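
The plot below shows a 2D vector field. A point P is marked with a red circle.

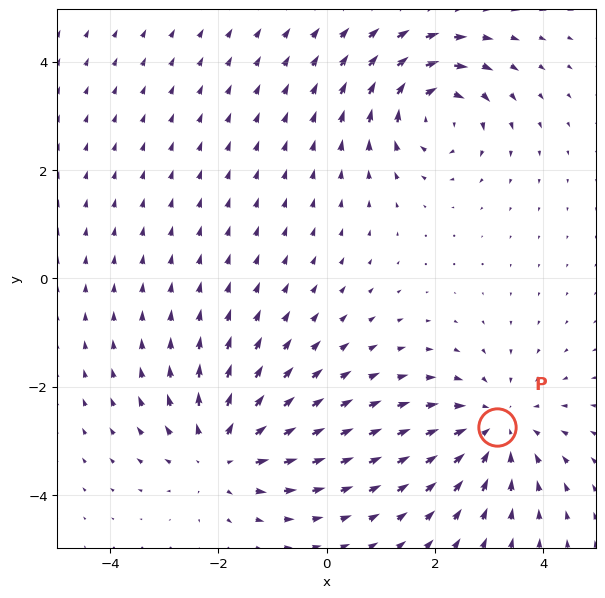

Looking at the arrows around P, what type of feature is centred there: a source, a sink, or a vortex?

At P (3.1, -2.7) the arrows converge inward. Divergence about -3, curl ≈0 — negative divergence with near-zero curl is a sink.

sink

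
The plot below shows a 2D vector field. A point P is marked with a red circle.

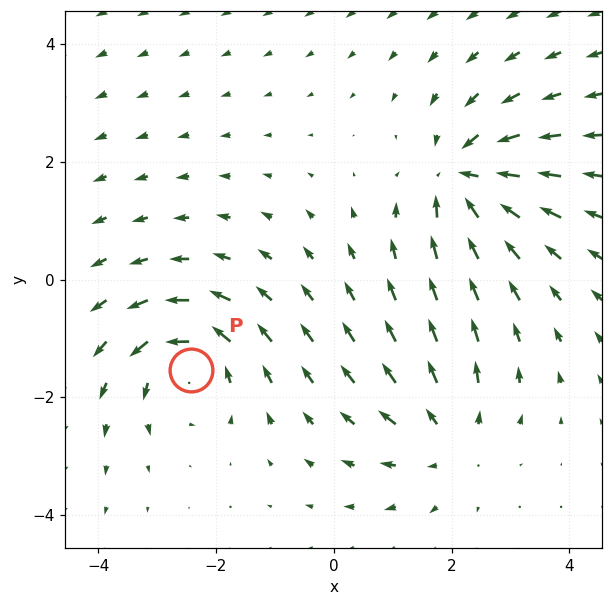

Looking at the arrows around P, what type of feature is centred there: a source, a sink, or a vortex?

vortex

At P (-2.4, -1.5) the arrows circulate counterclockwise. Divergence ≈0, curl about +4 — near-zero divergence with nonzero curl is a vortex.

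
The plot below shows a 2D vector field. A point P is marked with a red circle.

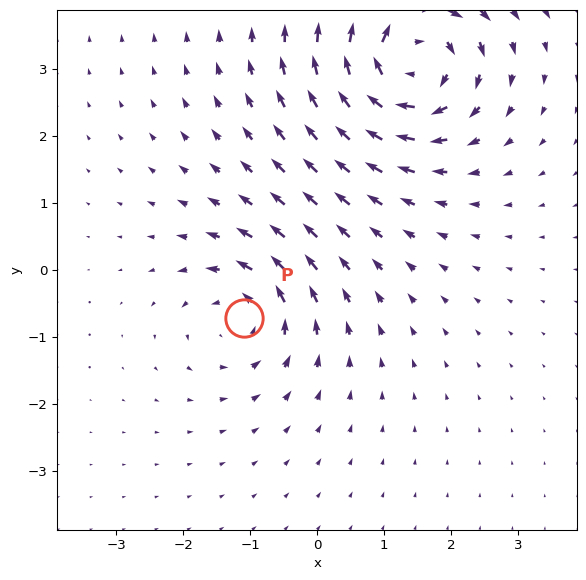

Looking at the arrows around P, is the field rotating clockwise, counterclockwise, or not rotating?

counterclockwise

Near P at (-1.1, -0.7) the arrows circulate counterclockwise. The curl (z-component) there is about +4; positive curl means counterclockwise rotation.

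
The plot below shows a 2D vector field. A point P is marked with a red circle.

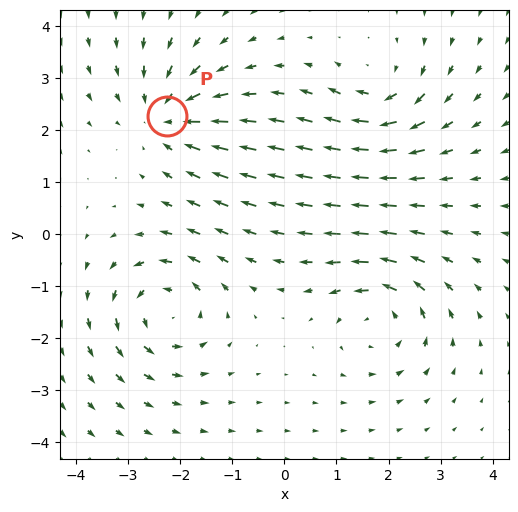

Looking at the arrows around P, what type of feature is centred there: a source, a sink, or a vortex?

sink

At P (-2.2, 2.3) the arrows converge inward. Divergence about -4, curl ≈0 — negative divergence with near-zero curl is a sink.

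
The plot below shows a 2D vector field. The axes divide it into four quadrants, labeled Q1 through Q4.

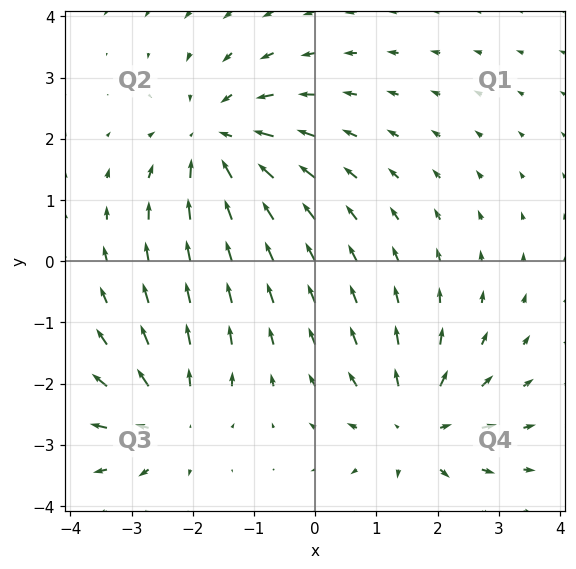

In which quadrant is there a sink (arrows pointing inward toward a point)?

The sink sits at approximately (-1.6, 2.0), which lies in quadrant Q2. The divergence there is about -4, negative as expected for a sink.

Q2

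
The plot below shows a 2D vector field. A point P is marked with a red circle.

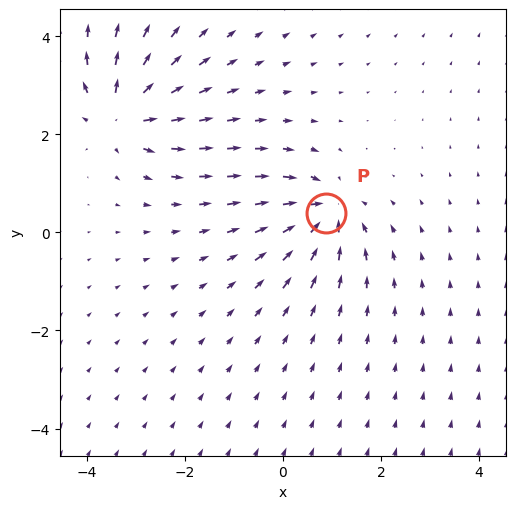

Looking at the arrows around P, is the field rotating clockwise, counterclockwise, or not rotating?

not rotating

Near P at (0.9, 0.4) the arrows show no circulation. The curl there is ≈0.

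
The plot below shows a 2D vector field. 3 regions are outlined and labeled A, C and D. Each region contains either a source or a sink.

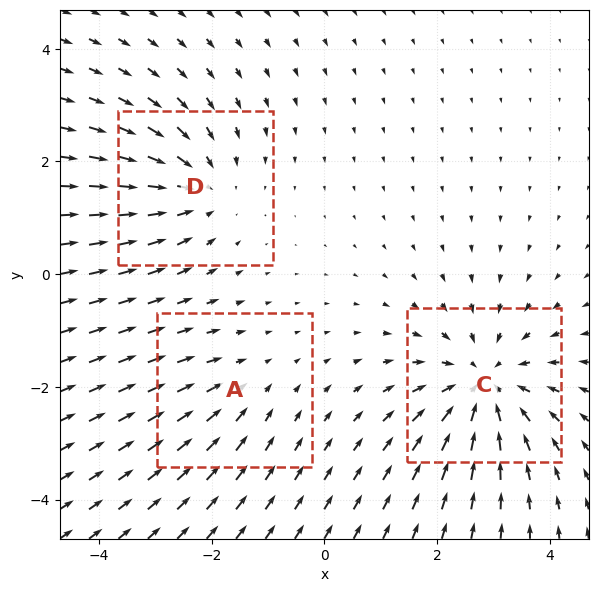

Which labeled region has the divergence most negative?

Divergence at each region's feature centre — A: about -2, C: about -4, D: about -3. Region C is most negative.

C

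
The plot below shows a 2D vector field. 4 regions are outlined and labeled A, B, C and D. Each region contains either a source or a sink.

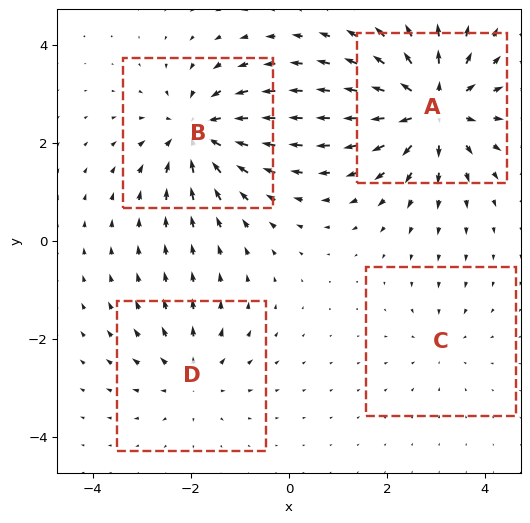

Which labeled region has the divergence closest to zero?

Divergence at each region's feature centre — A: about +7, B: about -6, C: about -2, D: about +3. Region C is closest to zero.

C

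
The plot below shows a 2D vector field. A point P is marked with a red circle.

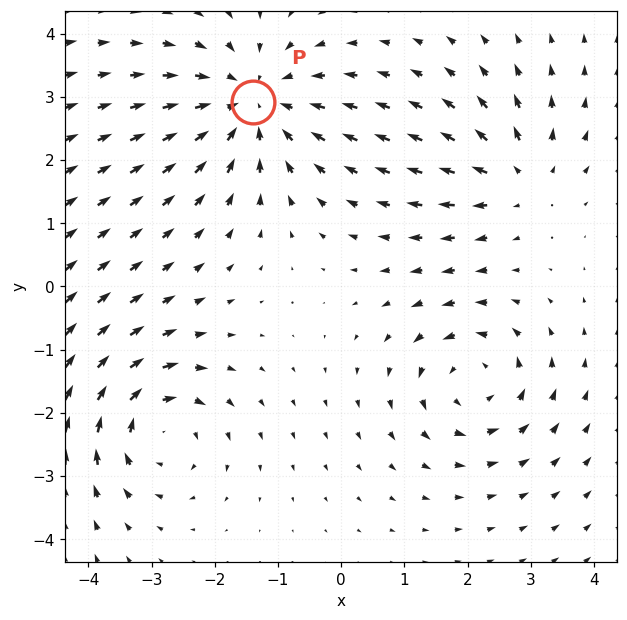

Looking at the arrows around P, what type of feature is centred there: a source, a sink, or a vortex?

sink

At P (-1.4, 2.9) the arrows converge inward. Divergence about -4, curl ≈0 — negative divergence with near-zero curl is a sink.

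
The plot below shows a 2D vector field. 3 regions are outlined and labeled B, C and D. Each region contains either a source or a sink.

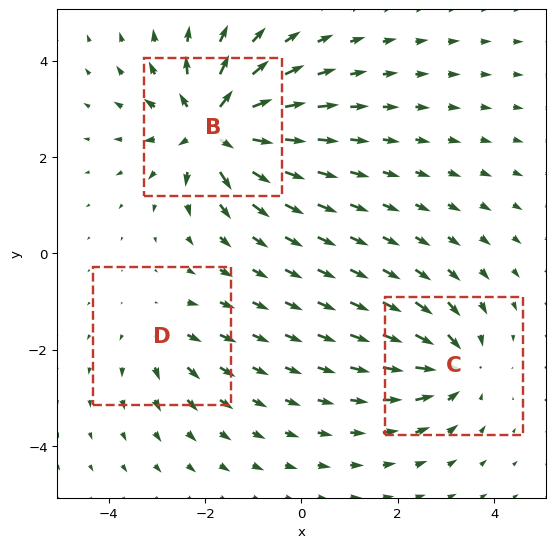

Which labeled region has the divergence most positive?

B

Divergence at each region's feature centre — B: about +6, C: about -4, D: about +2. Region B is most positive.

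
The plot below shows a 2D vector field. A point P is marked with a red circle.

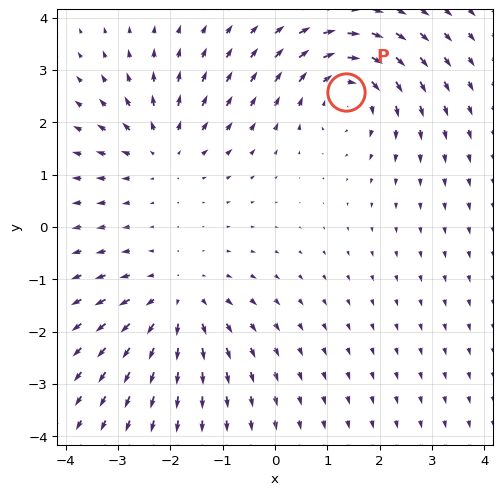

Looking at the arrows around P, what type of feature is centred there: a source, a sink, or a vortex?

vortex

At P (1.4, 2.6) the arrows circulate clockwise. Divergence ≈0, curl about -4 — near-zero divergence with nonzero curl is a vortex.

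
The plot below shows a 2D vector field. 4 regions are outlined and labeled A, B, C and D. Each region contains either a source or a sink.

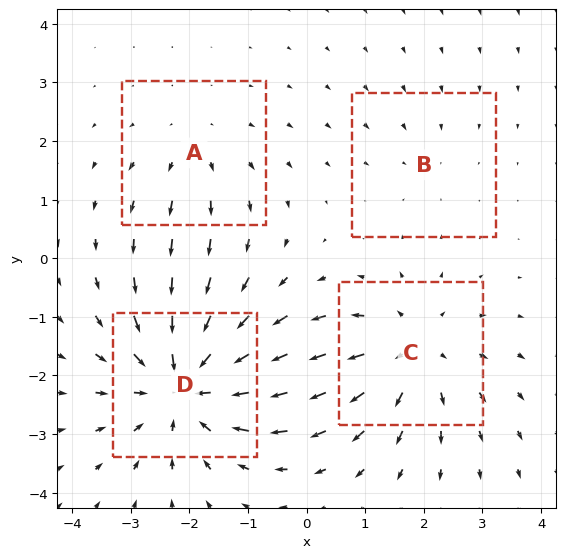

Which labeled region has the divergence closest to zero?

B

Divergence at each region's feature centre — A: about +3, B: about -2, C: about +4, D: about -6. Region B is closest to zero.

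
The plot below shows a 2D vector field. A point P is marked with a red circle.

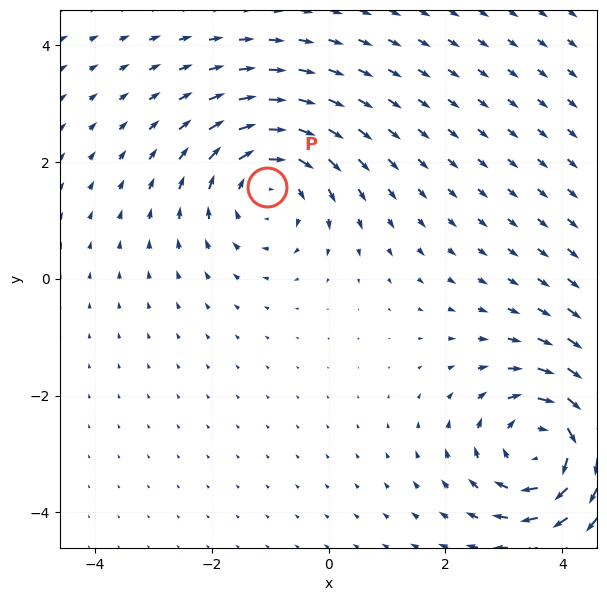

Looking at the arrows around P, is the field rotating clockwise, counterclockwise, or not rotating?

Near P at (-1.1, 1.6) the arrows circulate clockwise. The curl (z-component) there is about -4; negative curl means clockwise rotation.

clockwise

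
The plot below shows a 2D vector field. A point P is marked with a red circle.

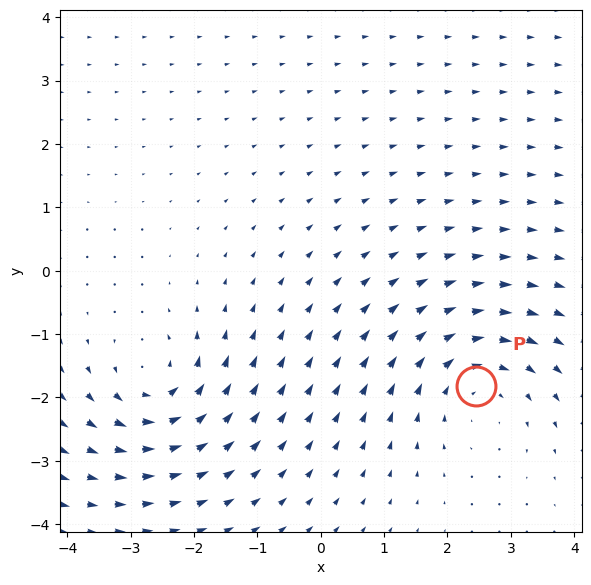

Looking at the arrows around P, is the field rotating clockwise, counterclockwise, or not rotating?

Near P at (2.4, -1.8) the arrows circulate clockwise. The curl (z-component) there is about -3; negative curl means clockwise rotation.

clockwise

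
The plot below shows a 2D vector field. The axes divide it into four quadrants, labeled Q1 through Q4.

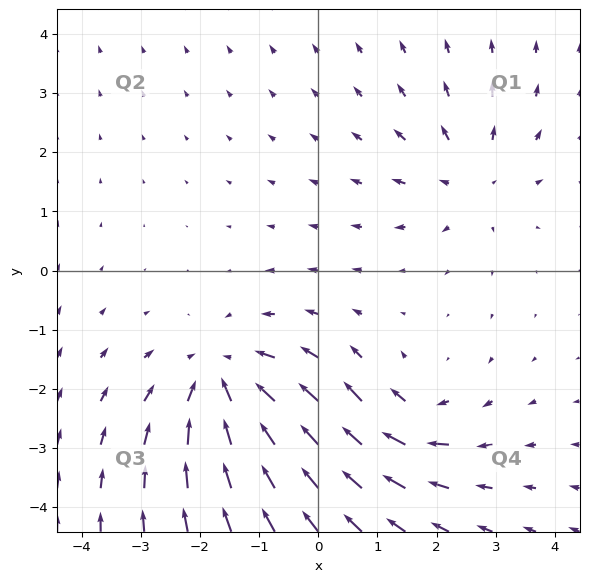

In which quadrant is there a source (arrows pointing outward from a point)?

Q1

The source sits at approximately (2.6, 1.5), which lies in quadrant Q1. The divergence there is about +3, positive as expected for a source.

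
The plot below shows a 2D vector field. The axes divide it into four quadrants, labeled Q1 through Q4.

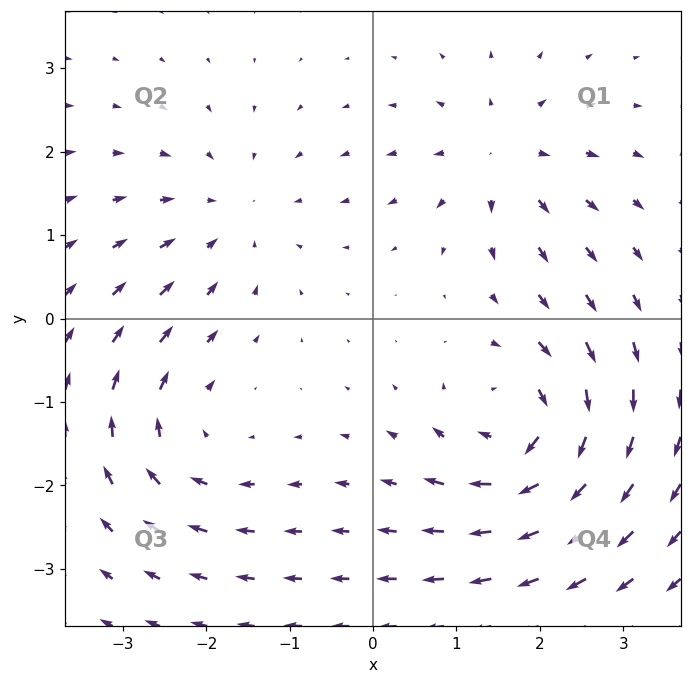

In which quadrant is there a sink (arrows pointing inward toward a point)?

Q2

The sink sits at approximately (-1.7, 1.2), which lies in quadrant Q2. The divergence there is about -3, negative as expected for a sink.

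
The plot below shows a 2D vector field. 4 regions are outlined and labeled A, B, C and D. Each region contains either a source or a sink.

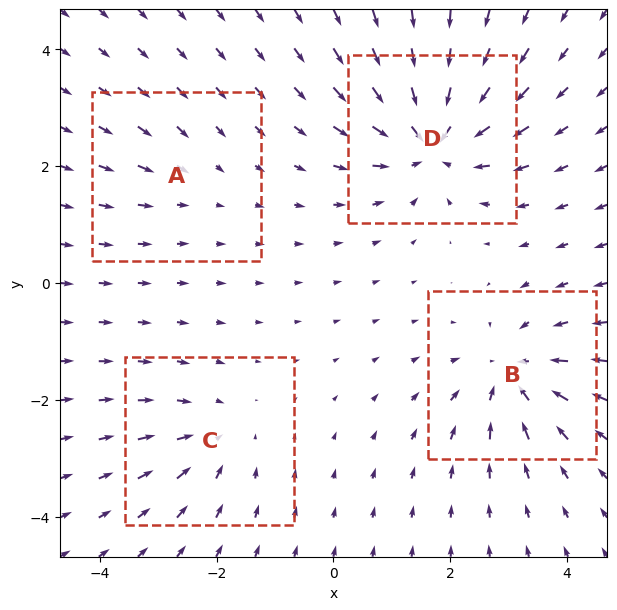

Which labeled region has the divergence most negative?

Divergence at each region's feature centre — A: about -2, B: about -6, C: about -4, D: about -8. Region D is most negative.

D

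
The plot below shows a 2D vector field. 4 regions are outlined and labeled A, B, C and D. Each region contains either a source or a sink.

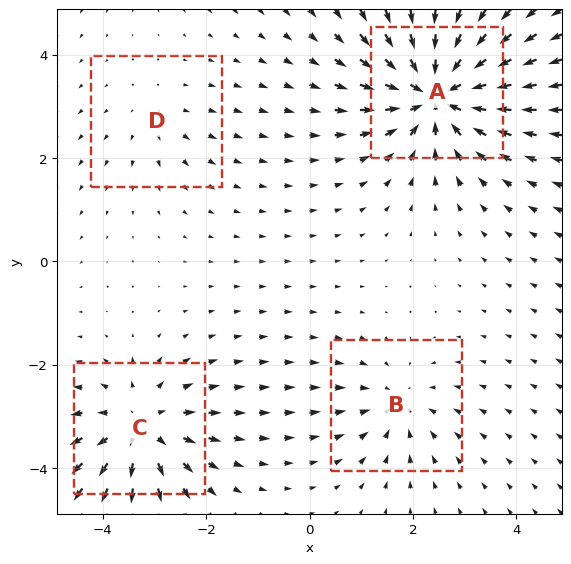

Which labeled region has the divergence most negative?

Divergence at each region's feature centre — A: about -7, B: about -3, C: about +5, D: about +2. Region A is most negative.

A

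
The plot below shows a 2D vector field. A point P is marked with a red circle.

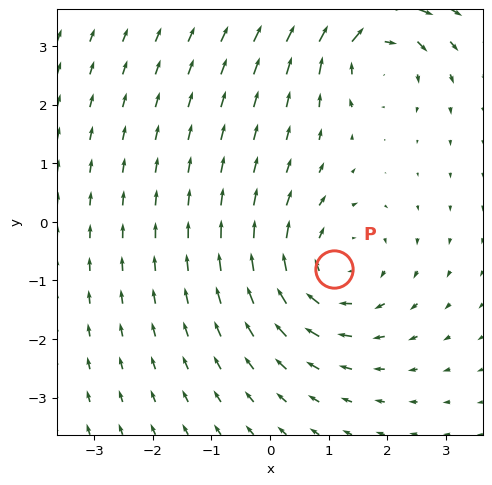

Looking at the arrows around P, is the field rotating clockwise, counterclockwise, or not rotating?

clockwise

Near P at (1.1, -0.8) the arrows circulate clockwise. The curl (z-component) there is about -4; negative curl means clockwise rotation.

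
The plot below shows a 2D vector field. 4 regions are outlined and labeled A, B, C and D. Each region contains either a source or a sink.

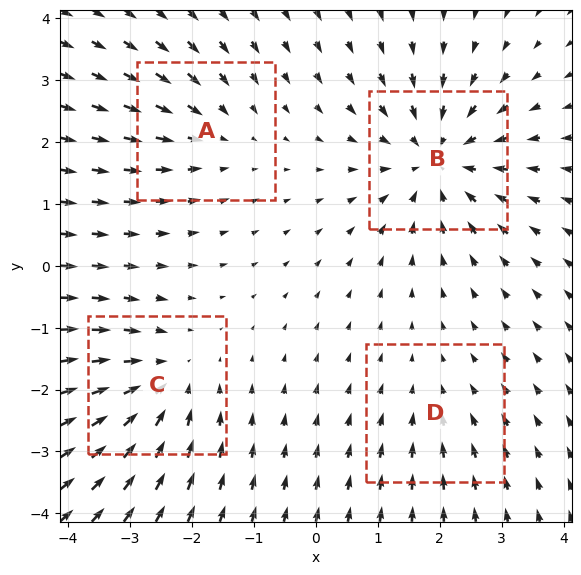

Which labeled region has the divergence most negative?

Divergence at each region's feature centre — A: about -3, B: about -6, C: about -5, D: about -2. Region B is most negative.

B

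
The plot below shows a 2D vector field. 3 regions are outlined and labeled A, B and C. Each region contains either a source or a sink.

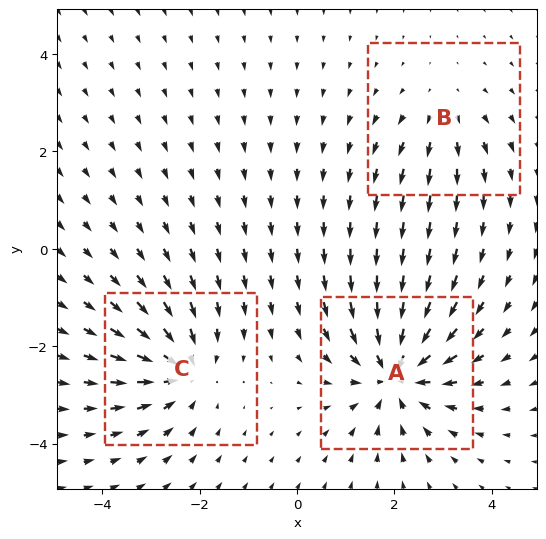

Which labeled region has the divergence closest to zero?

B

Divergence at each region's feature centre — A: about -5, B: about +2, C: about -4. Region B is closest to zero.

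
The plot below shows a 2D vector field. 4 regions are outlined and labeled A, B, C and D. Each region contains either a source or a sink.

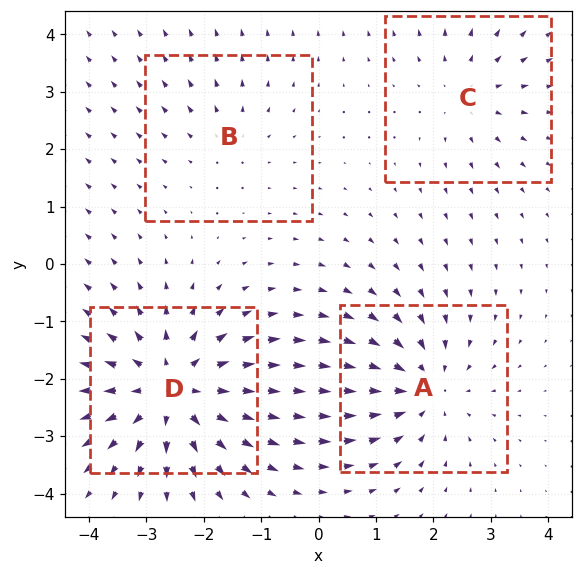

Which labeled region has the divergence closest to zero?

B

Divergence at each region's feature centre — A: about -5, B: about +2, C: about +3, D: about +6. Region B is closest to zero.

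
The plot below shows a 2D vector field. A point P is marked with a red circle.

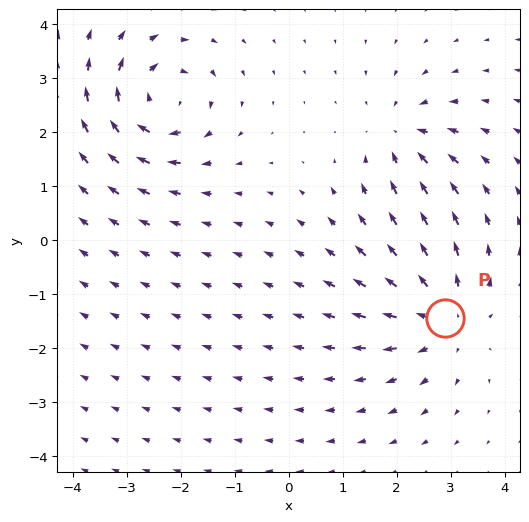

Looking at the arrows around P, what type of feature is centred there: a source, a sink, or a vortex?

At P (2.9, -1.4) the arrows spread outward. Divergence about +4, curl ≈0 — positive divergence with near-zero curl is a source.

source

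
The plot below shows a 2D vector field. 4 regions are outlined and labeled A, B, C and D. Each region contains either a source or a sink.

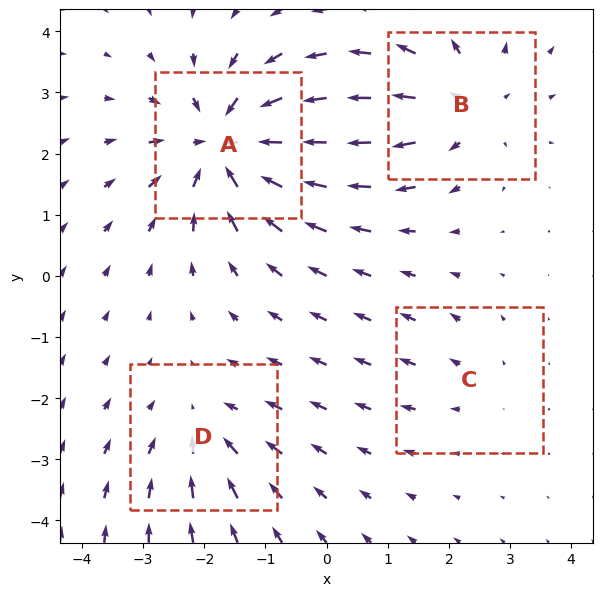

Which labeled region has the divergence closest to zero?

C

Divergence at each region's feature centre — A: about -7, B: about +5, C: about +2, D: about -3. Region C is closest to zero.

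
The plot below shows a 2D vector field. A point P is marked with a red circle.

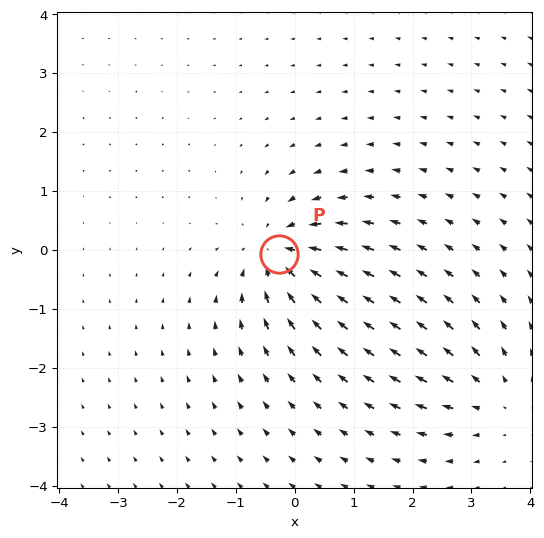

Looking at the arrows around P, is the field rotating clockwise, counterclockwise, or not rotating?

Near P at (-0.3, -0.1) the arrows show no circulation. The curl there is ≈0.

not rotating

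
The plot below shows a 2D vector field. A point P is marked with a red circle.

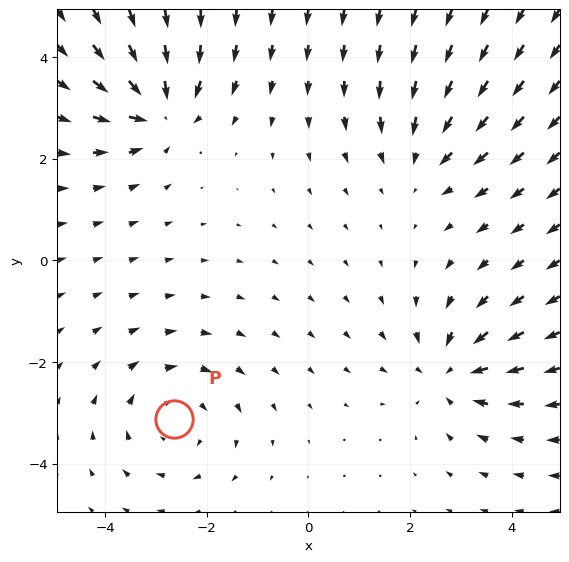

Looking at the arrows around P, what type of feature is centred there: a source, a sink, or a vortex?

At P (-2.7, -3.1) the arrows circulate clockwise. Divergence ≈0, curl about -4 — near-zero divergence with nonzero curl is a vortex.

vortex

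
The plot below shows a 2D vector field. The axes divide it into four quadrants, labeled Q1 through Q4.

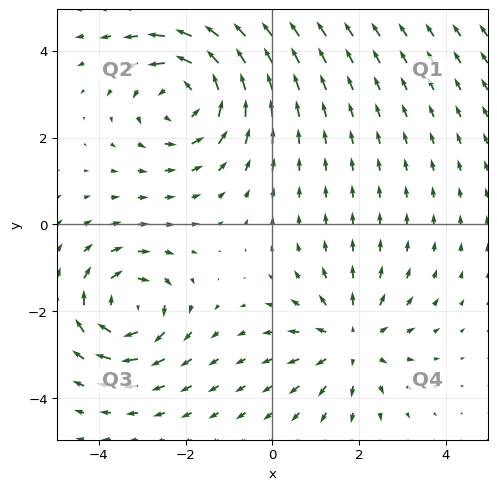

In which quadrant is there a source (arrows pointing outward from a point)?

Q4

The source sits at approximately (1.8, -2.7), which lies in quadrant Q4. The divergence there is about +3, positive as expected for a source.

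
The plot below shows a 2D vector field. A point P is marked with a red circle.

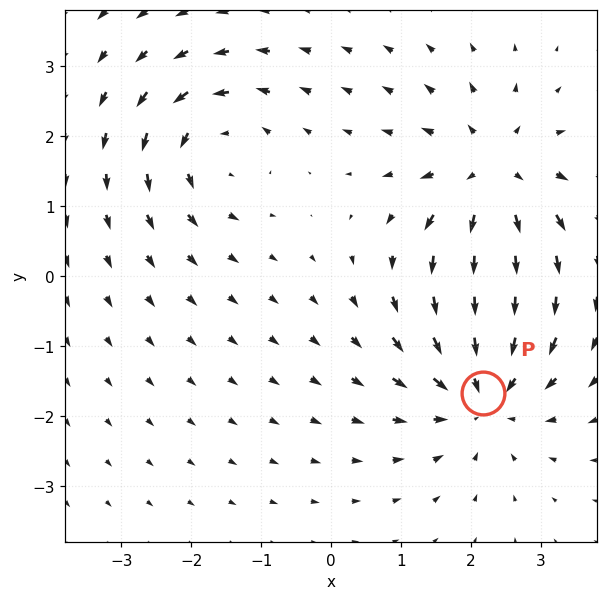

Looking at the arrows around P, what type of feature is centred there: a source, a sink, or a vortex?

At P (2.2, -1.7) the arrows converge inward. Divergence about -4, curl ≈0 — negative divergence with near-zero curl is a sink.

sink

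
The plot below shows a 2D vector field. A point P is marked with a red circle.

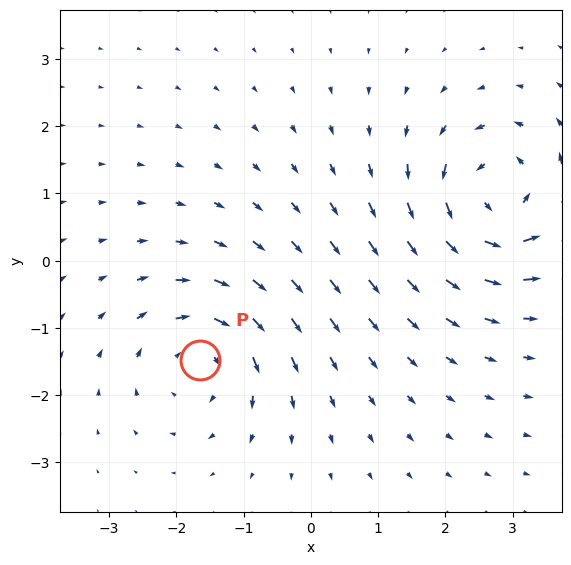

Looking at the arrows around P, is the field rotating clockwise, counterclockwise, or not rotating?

clockwise

Near P at (-1.6, -1.5) the arrows circulate clockwise. The curl (z-component) there is about -5; negative curl means clockwise rotation.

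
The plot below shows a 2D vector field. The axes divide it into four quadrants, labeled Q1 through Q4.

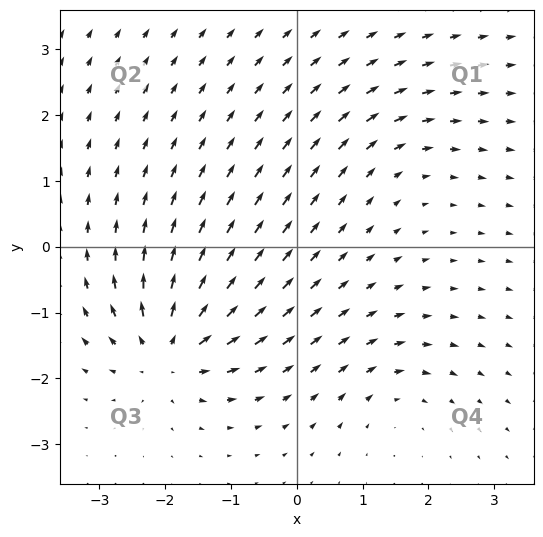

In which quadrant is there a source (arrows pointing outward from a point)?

Q3

The source sits at approximately (-1.9, -1.6), which lies in quadrant Q3. The divergence there is about +7, positive as expected for a source.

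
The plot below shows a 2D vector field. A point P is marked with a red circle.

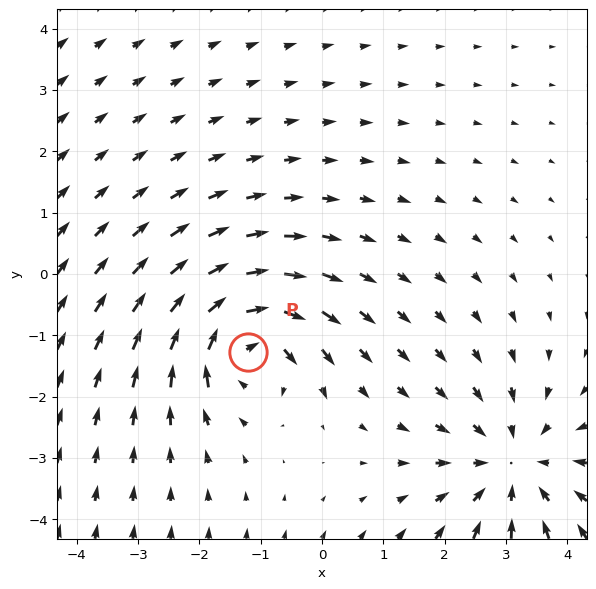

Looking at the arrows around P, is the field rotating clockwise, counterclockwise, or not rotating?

clockwise

Near P at (-1.2, -1.3) the arrows circulate clockwise. The curl (z-component) there is about -6; negative curl means clockwise rotation.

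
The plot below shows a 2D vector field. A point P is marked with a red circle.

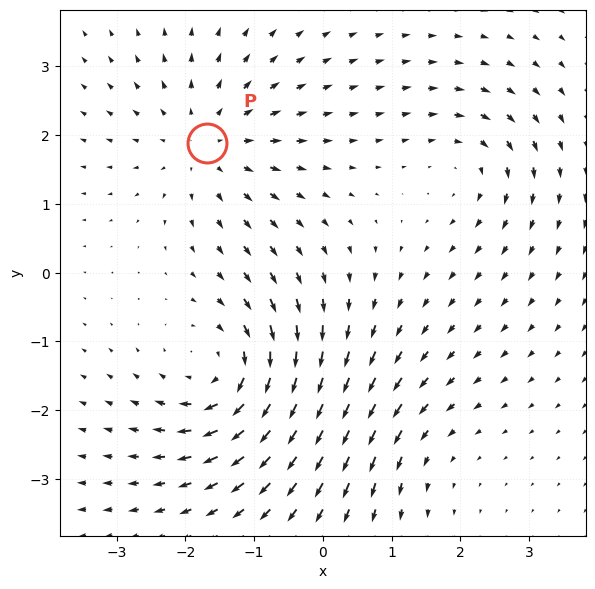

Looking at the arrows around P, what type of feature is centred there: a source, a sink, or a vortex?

source

At P (-1.7, 1.9) the arrows spread outward. Divergence about +4, curl ≈0 — positive divergence with near-zero curl is a source.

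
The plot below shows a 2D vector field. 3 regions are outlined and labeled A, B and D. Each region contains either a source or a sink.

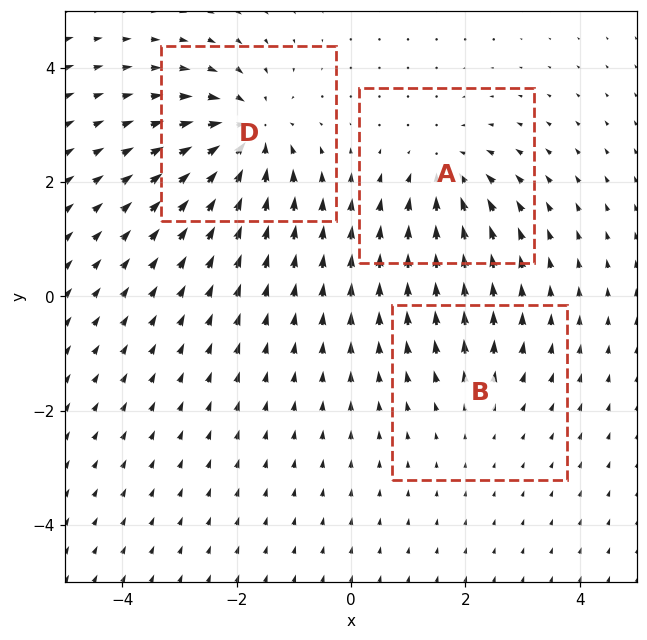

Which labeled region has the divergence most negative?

D

Divergence at each region's feature centre — A: about -4, B: about +2, D: about -5. Region D is most negative.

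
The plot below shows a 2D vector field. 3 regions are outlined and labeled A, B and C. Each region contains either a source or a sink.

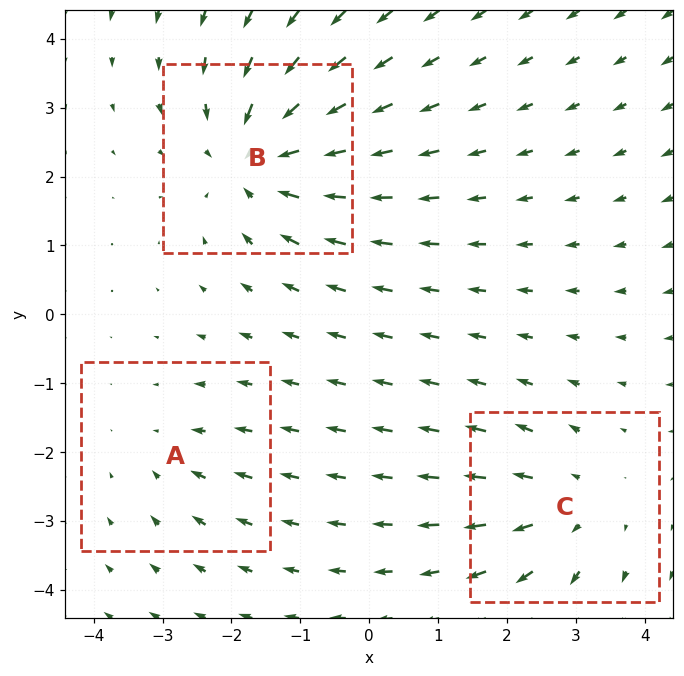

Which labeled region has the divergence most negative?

Divergence at each region's feature centre — A: about -2, B: about -5, C: about +3. Region B is most negative.

B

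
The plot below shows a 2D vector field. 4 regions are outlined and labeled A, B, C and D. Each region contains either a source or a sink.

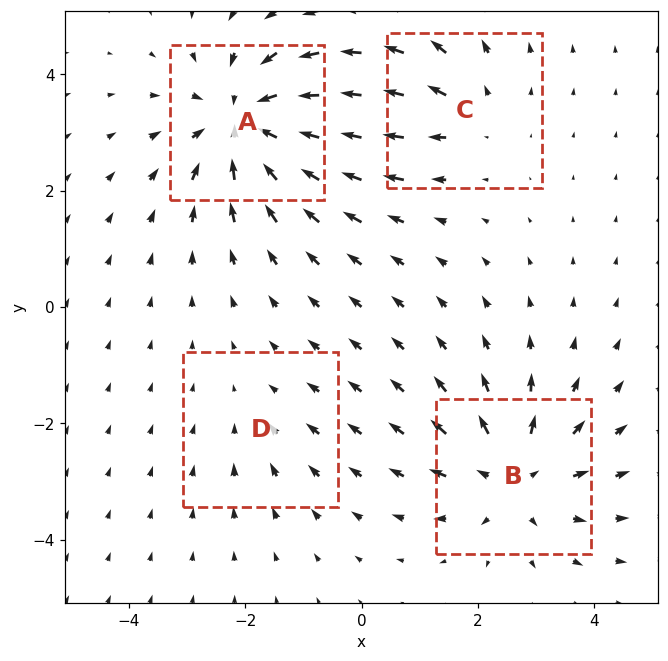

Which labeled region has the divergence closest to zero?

Divergence at each region's feature centre — A: about -6, B: about +5, C: about +3, D: about -2. Region D is closest to zero.

D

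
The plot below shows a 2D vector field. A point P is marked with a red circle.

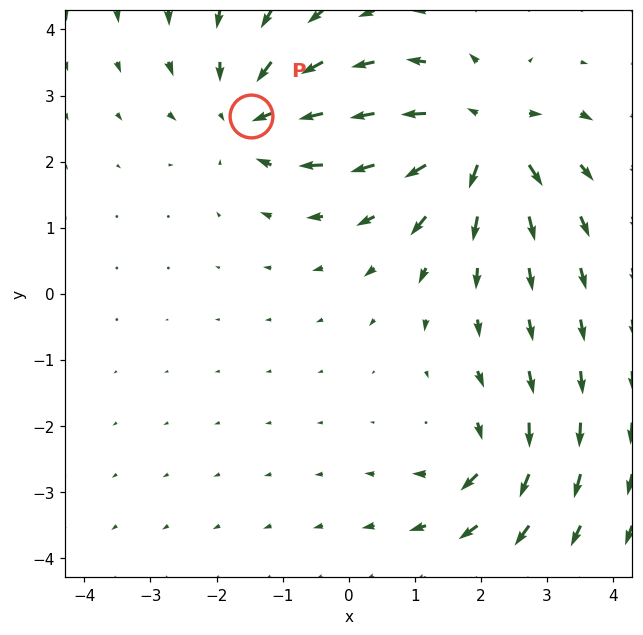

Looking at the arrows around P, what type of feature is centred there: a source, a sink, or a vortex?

At P (-1.5, 2.7) the arrows converge inward. Divergence about -4, curl ≈0 — negative divergence with near-zero curl is a sink.

sink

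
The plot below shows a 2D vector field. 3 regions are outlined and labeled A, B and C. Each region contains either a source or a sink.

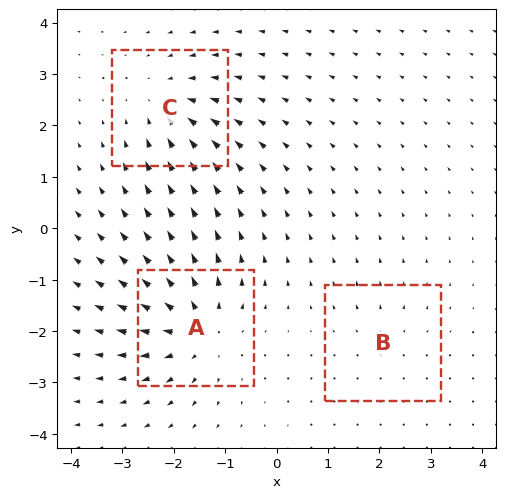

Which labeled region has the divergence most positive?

Divergence at each region's feature centre — A: about +6, B: about +2, C: about -4. Region A is most positive.

A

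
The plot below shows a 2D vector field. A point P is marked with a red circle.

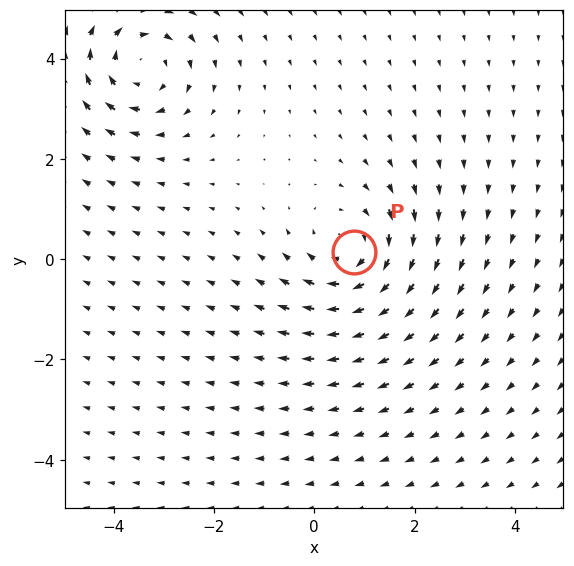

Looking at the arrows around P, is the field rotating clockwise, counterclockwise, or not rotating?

Near P at (0.8, 0.1) the arrows circulate clockwise. The curl (z-component) there is about -4; negative curl means clockwise rotation.

clockwise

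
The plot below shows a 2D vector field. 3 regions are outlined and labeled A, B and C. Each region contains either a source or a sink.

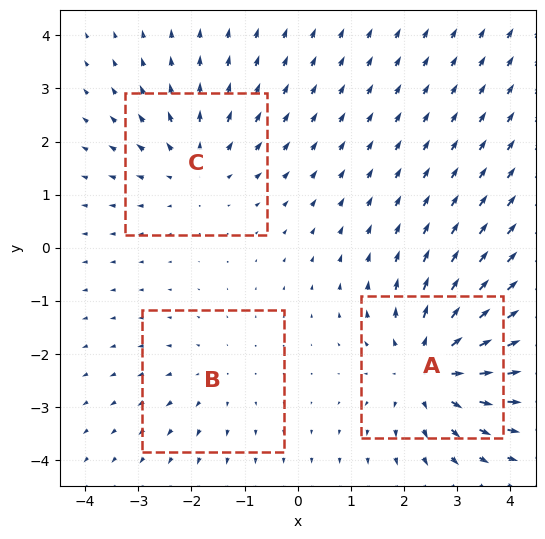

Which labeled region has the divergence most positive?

A

Divergence at each region's feature centre — A: about +5, B: about +2, C: about +3. Region A is most positive.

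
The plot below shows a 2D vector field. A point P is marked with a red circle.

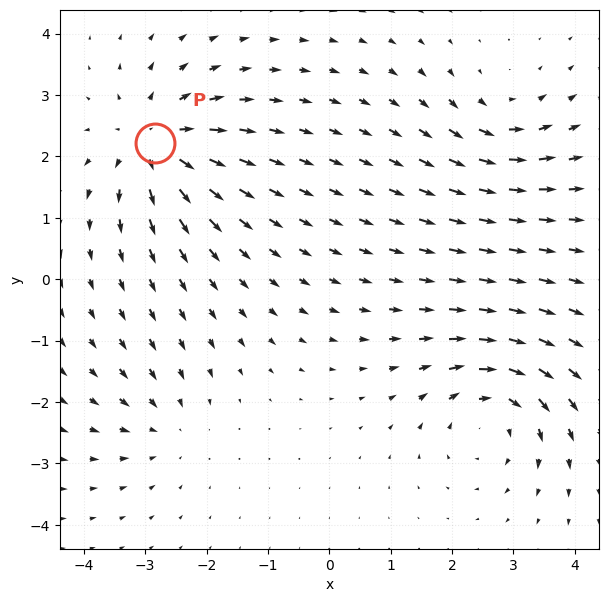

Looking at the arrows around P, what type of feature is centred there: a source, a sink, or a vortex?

At P (-2.8, 2.2) the arrows spread outward. Divergence about +6, curl ≈0 — positive divergence with near-zero curl is a source.

source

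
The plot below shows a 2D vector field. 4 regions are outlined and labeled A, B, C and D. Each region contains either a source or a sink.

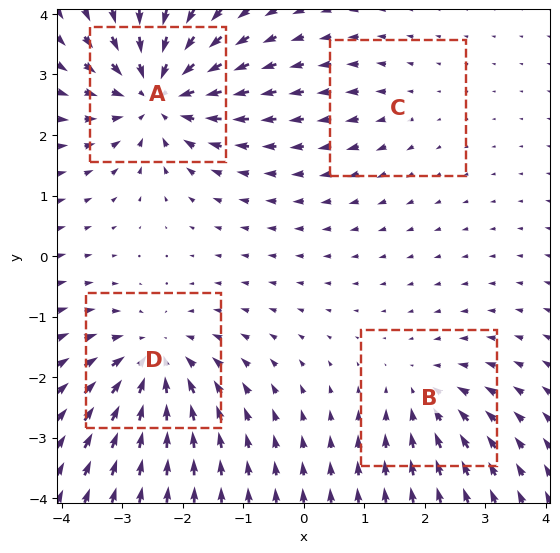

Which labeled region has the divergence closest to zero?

Divergence at each region's feature centre — A: about -7, B: about -3, C: about +2, D: about -5. Region C is closest to zero.

C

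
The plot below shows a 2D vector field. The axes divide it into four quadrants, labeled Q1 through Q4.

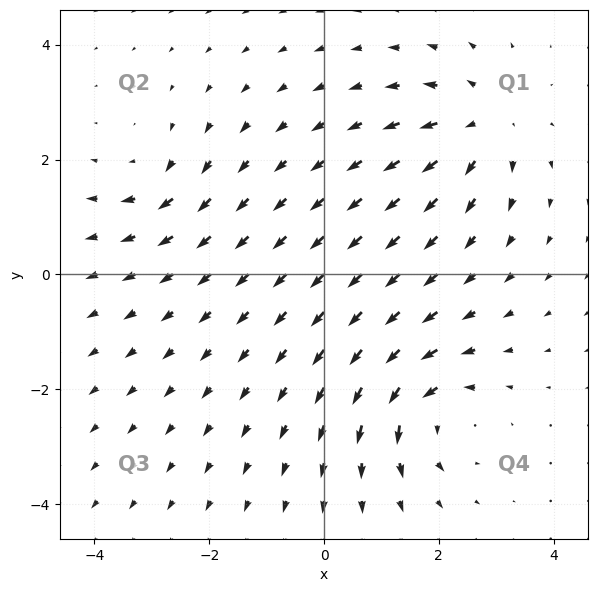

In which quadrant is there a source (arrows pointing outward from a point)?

Q1

The source sits at approximately (2.8, 2.6), which lies in quadrant Q1. The divergence there is about +5, positive as expected for a source.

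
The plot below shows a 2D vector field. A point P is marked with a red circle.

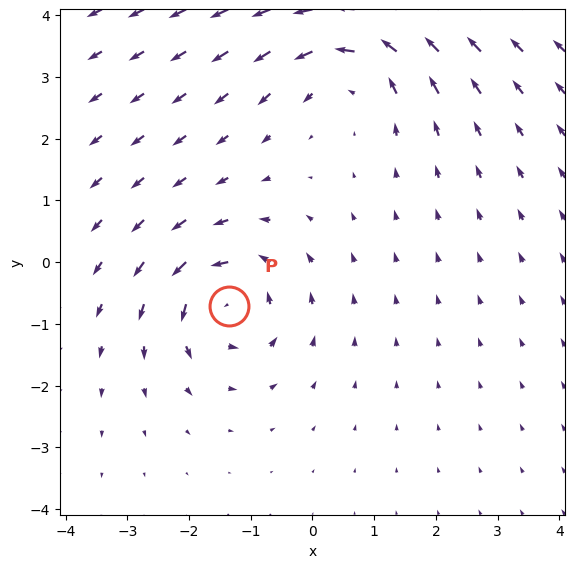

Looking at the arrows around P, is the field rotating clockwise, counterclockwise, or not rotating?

counterclockwise

Near P at (-1.4, -0.7) the arrows circulate counterclockwise. The curl (z-component) there is about +4; positive curl means counterclockwise rotation.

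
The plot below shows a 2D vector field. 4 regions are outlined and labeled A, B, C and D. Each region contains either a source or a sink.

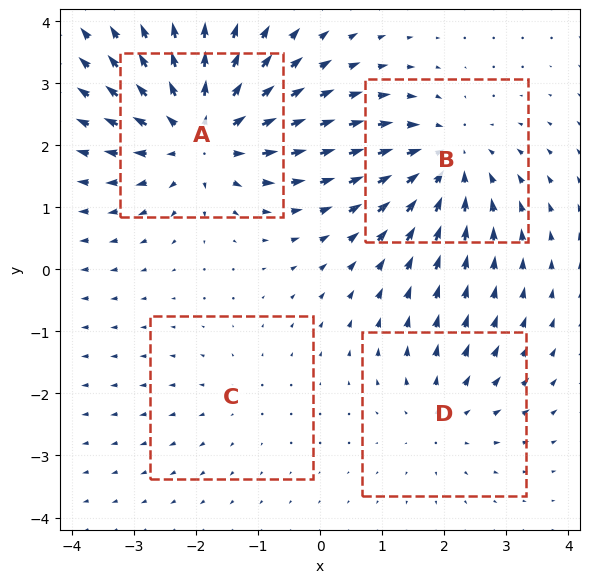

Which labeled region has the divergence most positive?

A

Divergence at each region's feature centre — A: about +6, B: about -5, C: about +2, D: about +3. Region A is most positive.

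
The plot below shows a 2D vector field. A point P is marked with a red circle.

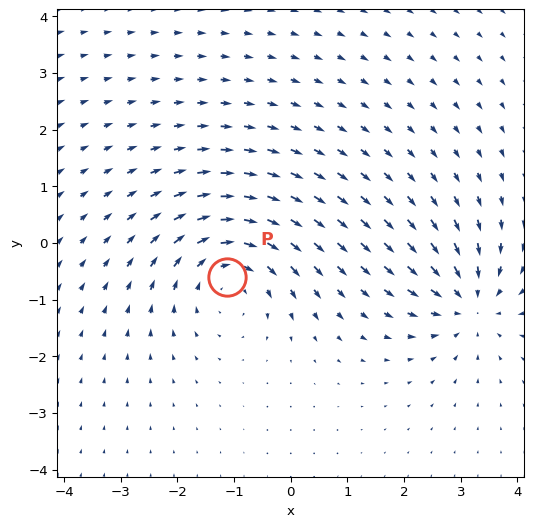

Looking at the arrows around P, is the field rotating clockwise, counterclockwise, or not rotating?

clockwise

Near P at (-1.1, -0.6) the arrows circulate clockwise. The curl (z-component) there is about -3; negative curl means clockwise rotation.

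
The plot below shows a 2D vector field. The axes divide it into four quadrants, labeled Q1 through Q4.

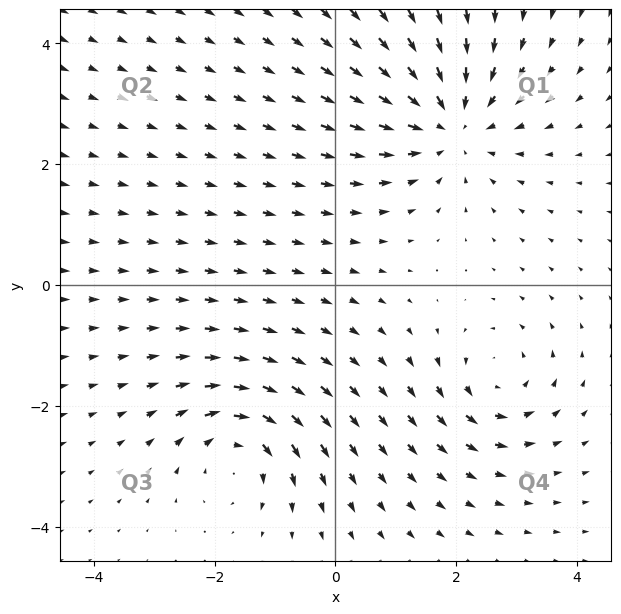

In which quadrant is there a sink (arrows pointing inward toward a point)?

The sink sits at approximately (1.9, 2.7), which lies in quadrant Q1. The divergence there is about -4, negative as expected for a sink.

Q1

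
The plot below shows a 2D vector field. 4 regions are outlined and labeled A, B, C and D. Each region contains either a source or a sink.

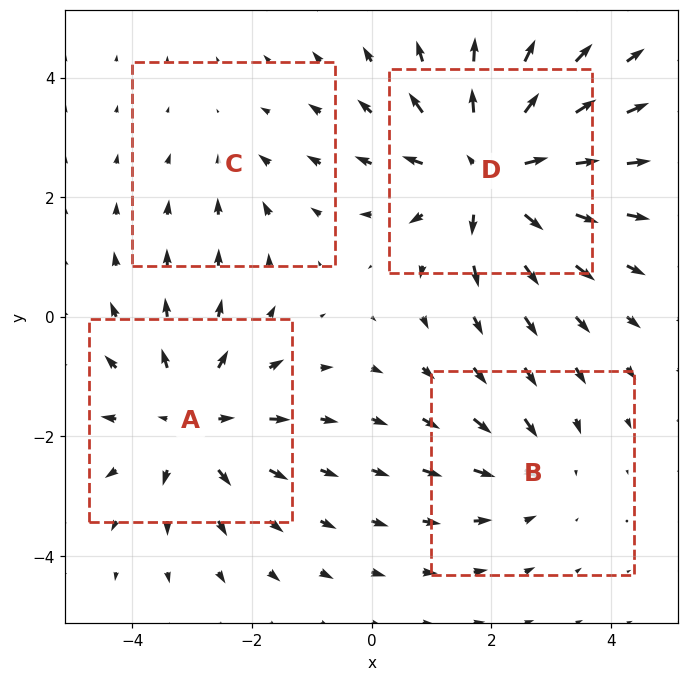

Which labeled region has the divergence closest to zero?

Divergence at each region's feature centre — A: about +5, B: about -3, C: about -2, D: about +6. Region C is closest to zero.

C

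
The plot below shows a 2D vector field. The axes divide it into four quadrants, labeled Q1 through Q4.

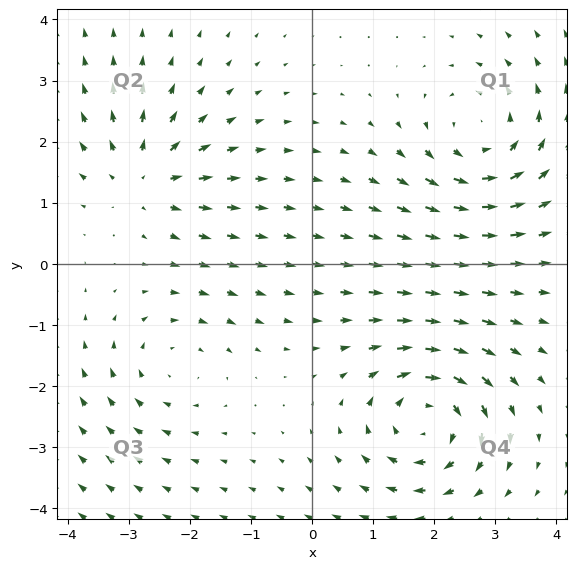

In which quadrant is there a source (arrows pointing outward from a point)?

The source sits at approximately (-2.7, 1.4), which lies in quadrant Q2. The divergence there is about +4, positive as expected for a source.

Q2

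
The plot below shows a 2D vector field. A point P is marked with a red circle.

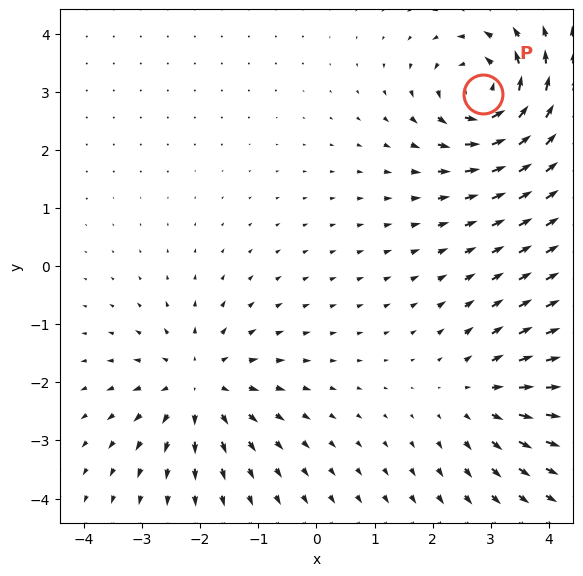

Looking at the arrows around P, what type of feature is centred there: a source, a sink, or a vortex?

At P (2.9, 3.0) the arrows circulate counterclockwise. Divergence ≈0, curl about +7 — near-zero divergence with nonzero curl is a vortex.

vortex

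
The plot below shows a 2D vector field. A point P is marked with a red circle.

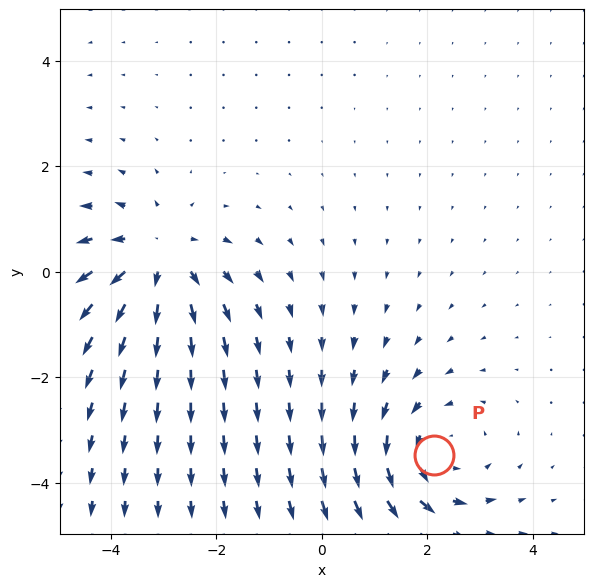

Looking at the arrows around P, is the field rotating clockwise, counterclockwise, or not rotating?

counterclockwise

Near P at (2.1, -3.5) the arrows circulate counterclockwise. The curl (z-component) there is about +3; positive curl means counterclockwise rotation.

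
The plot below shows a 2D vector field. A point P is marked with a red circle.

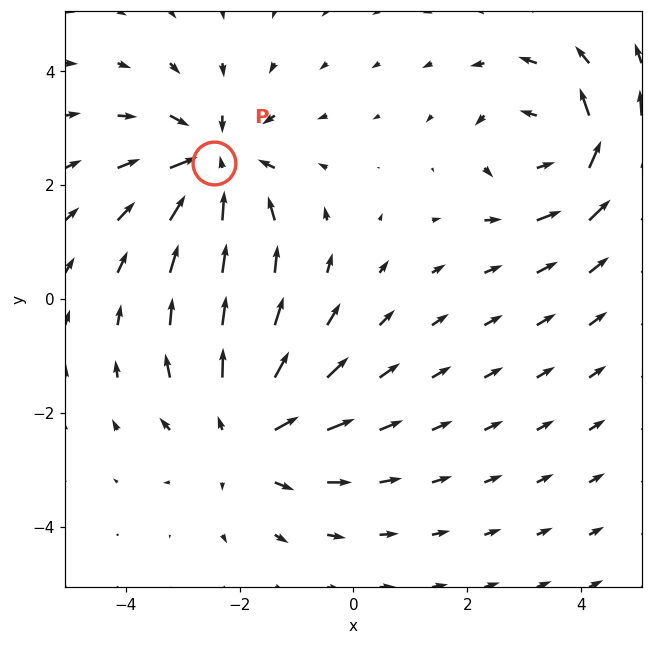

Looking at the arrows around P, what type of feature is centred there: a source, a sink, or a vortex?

At P (-2.5, 2.4) the arrows converge inward. Divergence about -4, curl ≈0 — negative divergence with near-zero curl is a sink.

sink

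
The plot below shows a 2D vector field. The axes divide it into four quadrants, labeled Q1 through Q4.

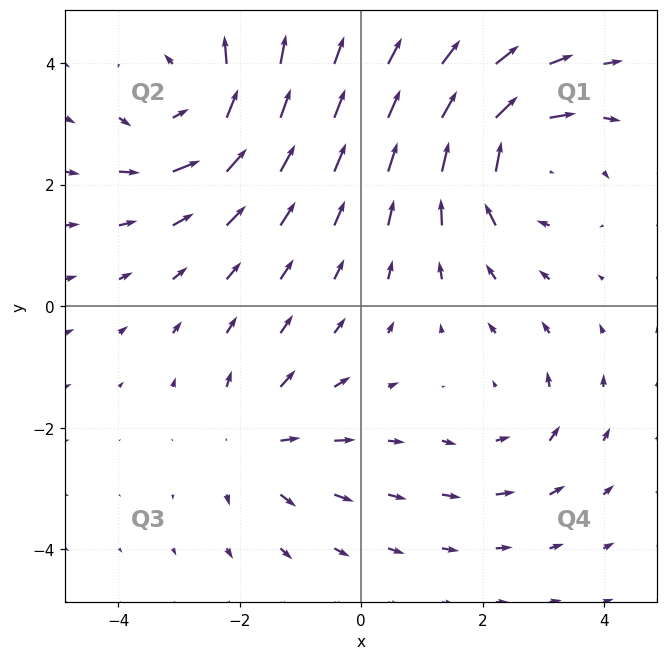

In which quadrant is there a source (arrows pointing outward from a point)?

Q3

The source sits at approximately (-1.7, -2.3), which lies in quadrant Q3. The divergence there is about +4, positive as expected for a source.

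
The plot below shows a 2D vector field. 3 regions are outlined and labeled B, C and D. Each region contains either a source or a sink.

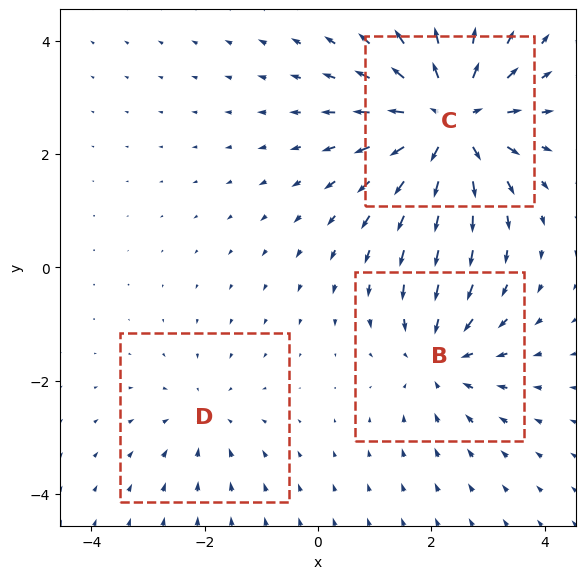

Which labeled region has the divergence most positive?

Divergence at each region's feature centre — B: about -3, C: about +5, D: about -2. Region C is most positive.

C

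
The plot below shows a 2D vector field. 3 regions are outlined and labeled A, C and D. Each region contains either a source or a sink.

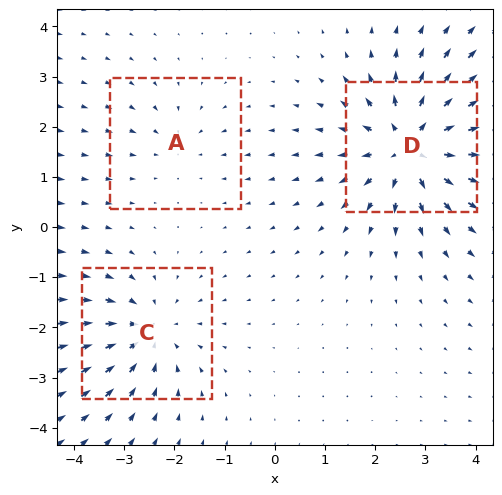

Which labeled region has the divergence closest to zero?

Divergence at each region's feature centre — A: about -2, C: about -4, D: about +5. Region A is closest to zero.

A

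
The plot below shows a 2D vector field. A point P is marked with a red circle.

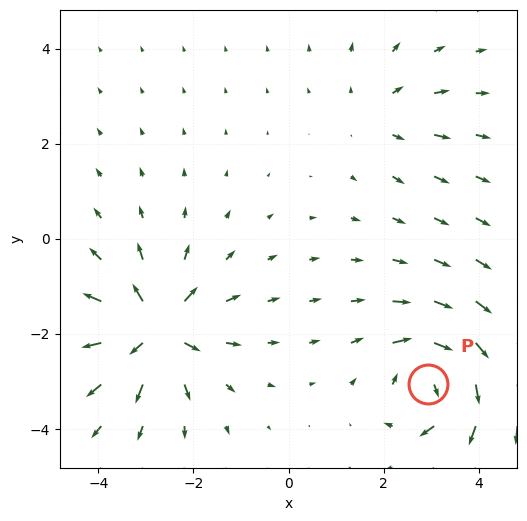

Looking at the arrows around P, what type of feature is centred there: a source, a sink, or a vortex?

vortex

At P (2.9, -3.1) the arrows circulate clockwise. Divergence ≈0, curl about -6 — near-zero divergence with nonzero curl is a vortex.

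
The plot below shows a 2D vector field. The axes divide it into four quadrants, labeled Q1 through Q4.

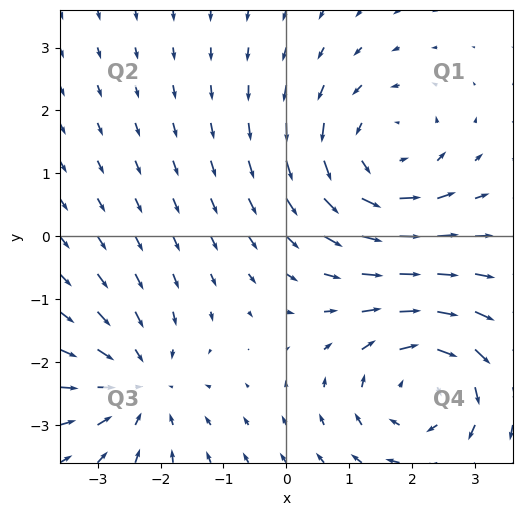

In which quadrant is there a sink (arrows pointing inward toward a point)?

The sink sits at approximately (-2.3, -2.4), which lies in quadrant Q3. The divergence there is about -3, negative as expected for a sink.

Q3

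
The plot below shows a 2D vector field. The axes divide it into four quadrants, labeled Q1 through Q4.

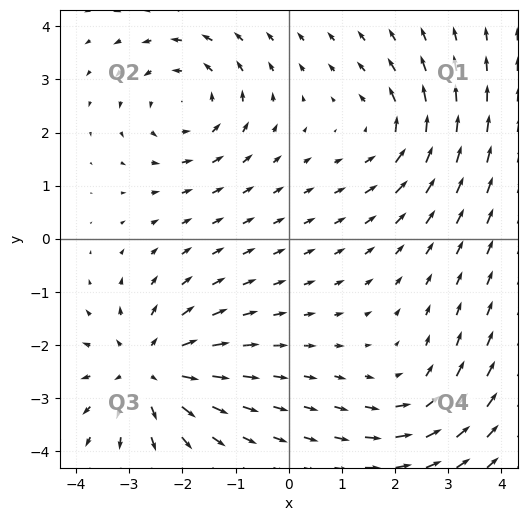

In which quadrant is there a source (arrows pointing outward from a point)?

The source sits at approximately (-2.6, -2.5), which lies in quadrant Q3. The divergence there is about +4, positive as expected for a source.

Q3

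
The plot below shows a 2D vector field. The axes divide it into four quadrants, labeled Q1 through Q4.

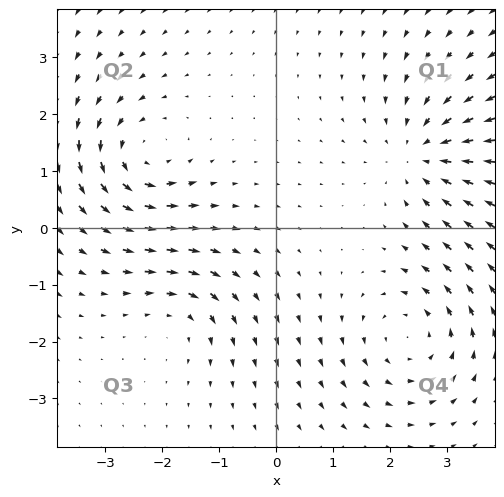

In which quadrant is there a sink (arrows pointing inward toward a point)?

Q1

The sink sits at approximately (2.6, 1.3), which lies in quadrant Q1. The divergence there is about -4, negative as expected for a sink.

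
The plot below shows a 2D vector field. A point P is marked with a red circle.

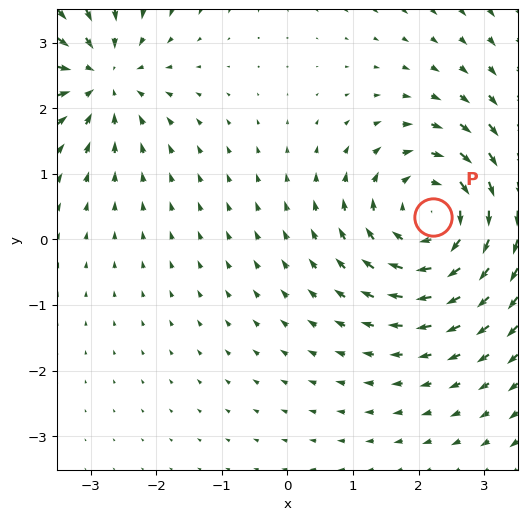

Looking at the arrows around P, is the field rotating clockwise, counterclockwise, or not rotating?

Near P at (2.2, 0.3) the arrows circulate clockwise. The curl (z-component) there is about -4; negative curl means clockwise rotation.

clockwise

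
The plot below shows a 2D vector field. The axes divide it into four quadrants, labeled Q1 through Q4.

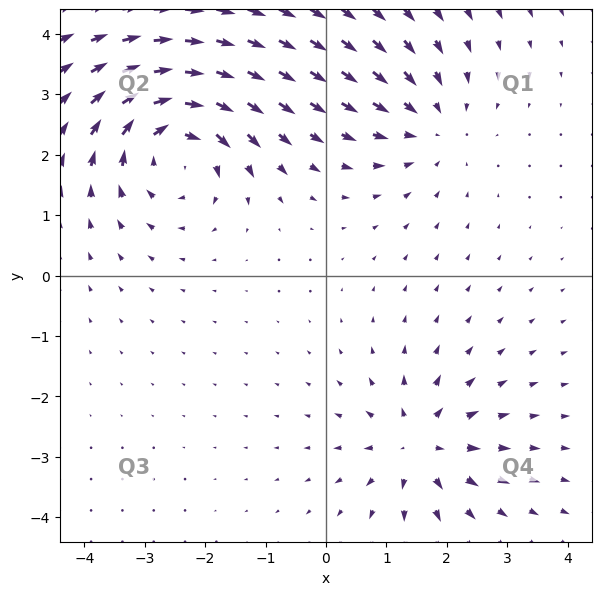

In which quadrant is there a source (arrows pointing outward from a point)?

The source sits at approximately (1.5, -2.8), which lies in quadrant Q4. The divergence there is about +4, positive as expected for a source.

Q4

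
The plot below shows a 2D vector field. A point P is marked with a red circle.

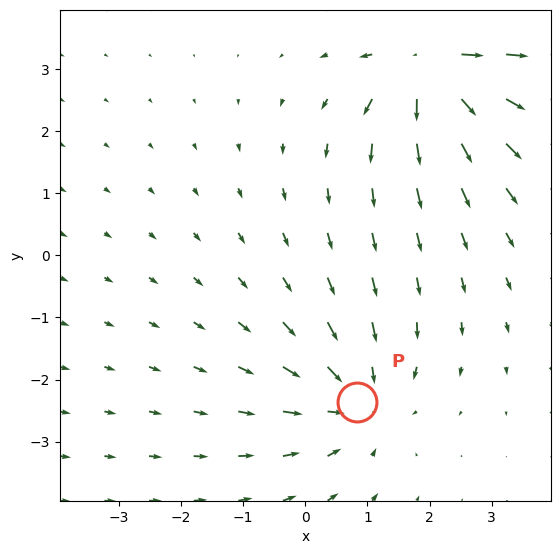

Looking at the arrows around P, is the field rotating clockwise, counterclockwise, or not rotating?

Near P at (0.8, -2.4) the arrows show no circulation. The curl there is ≈0.

not rotating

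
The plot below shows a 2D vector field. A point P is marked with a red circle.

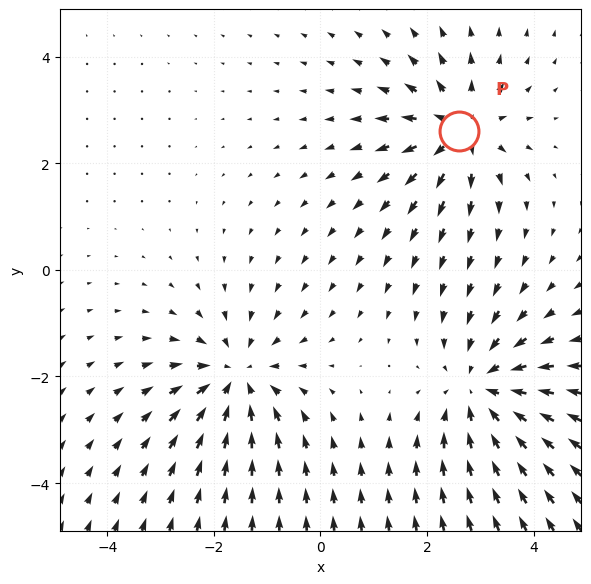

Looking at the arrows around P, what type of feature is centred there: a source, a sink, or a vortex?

source

At P (2.6, 2.6) the arrows spread outward. Divergence about +5, curl ≈0 — positive divergence with near-zero curl is a source.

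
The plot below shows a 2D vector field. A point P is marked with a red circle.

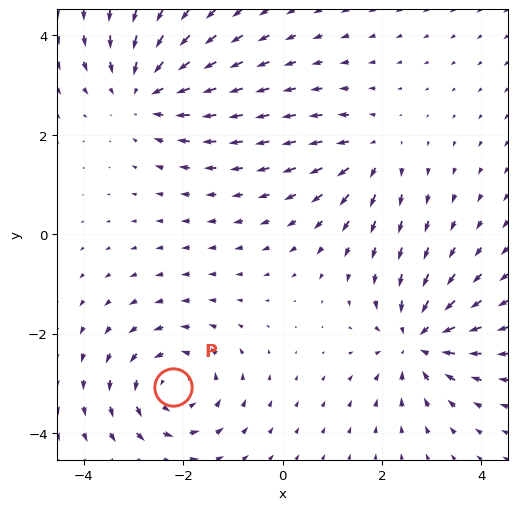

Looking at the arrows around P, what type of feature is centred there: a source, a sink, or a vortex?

At P (-2.2, -3.1) the arrows circulate counterclockwise. Divergence ≈0, curl about +5 — near-zero divergence with nonzero curl is a vortex.

vortex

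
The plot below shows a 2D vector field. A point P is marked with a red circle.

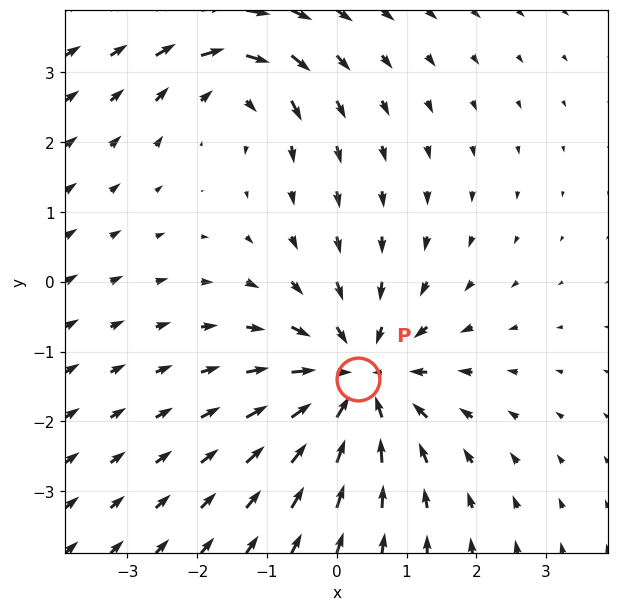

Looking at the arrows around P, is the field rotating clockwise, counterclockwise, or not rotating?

not rotating

Near P at (0.3, -1.4) the arrows show no circulation. The curl there is ≈0.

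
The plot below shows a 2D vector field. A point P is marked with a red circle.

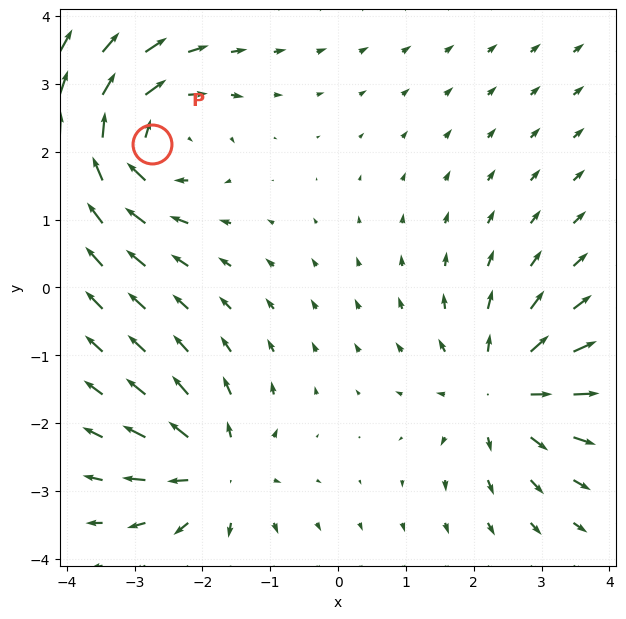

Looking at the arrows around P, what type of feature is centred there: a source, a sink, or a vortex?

vortex

At P (-2.7, 2.1) the arrows circulate clockwise. Divergence ≈0, curl about -6 — near-zero divergence with nonzero curl is a vortex.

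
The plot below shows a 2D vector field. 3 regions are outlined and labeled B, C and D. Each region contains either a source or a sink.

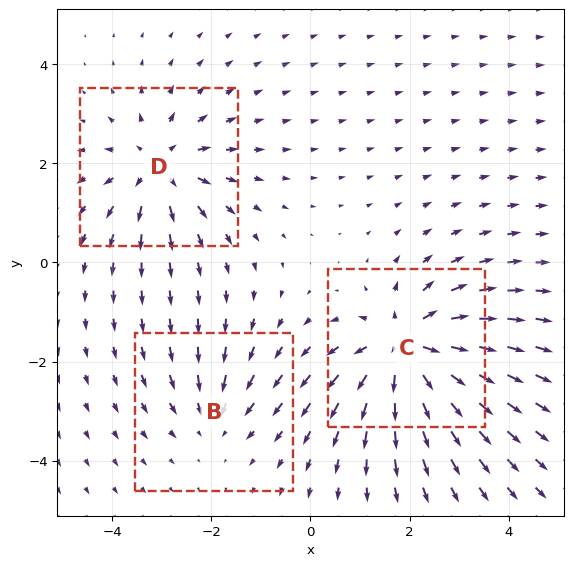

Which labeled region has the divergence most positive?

C

Divergence at each region's feature centre — B: about -2, C: about +5, D: about +4. Region C is most positive.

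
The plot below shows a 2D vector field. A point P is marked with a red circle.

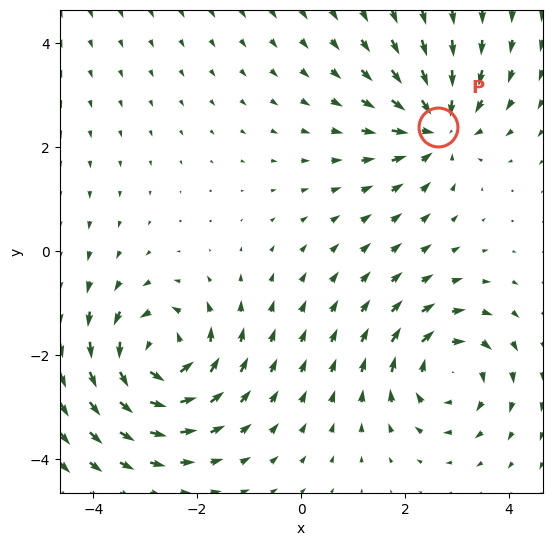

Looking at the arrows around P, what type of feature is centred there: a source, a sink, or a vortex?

At P (2.6, 2.4) the arrows converge inward. Divergence about -4, curl ≈0 — negative divergence with near-zero curl is a sink.

sink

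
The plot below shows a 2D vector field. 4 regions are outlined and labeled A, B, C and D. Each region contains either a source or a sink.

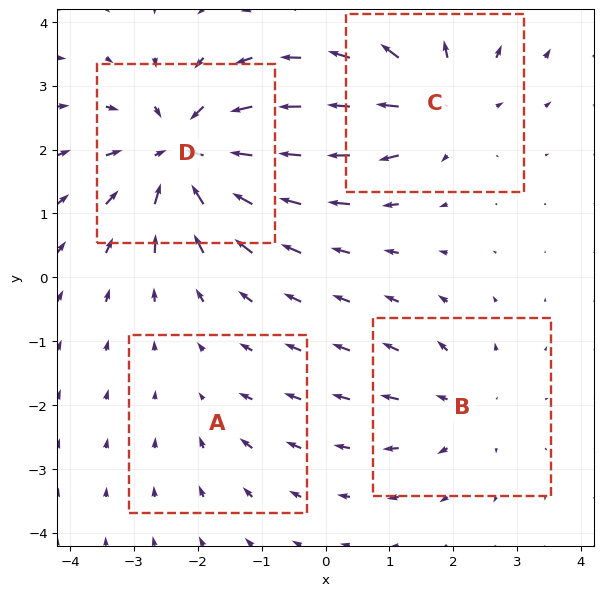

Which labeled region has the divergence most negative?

D

Divergence at each region's feature centre — A: about -2, B: about +3, C: about +5, D: about -7. Region D is most negative.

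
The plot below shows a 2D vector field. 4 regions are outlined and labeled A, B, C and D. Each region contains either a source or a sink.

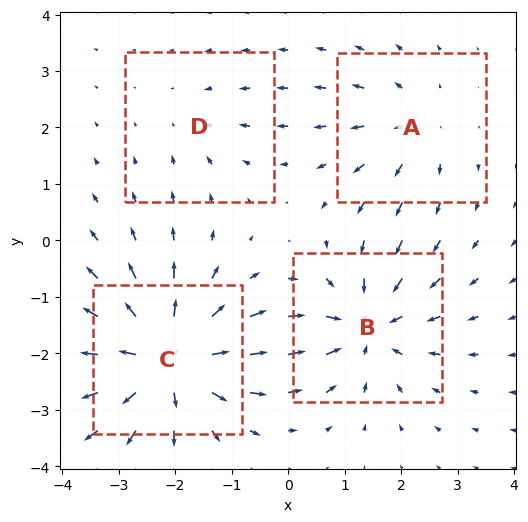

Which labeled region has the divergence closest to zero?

Divergence at each region's feature centre — A: about +3, B: about -6, C: about +7, D: about -2. Region D is closest to zero.

D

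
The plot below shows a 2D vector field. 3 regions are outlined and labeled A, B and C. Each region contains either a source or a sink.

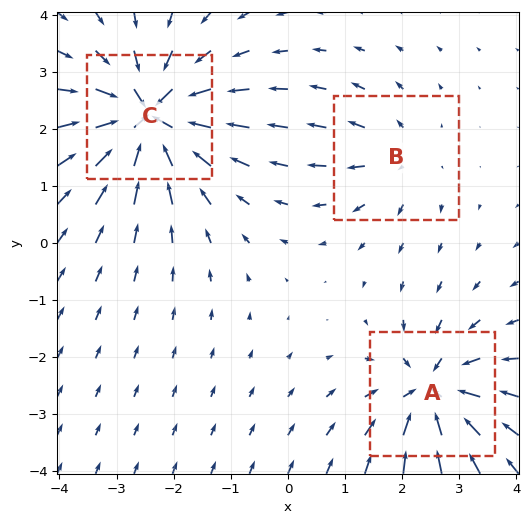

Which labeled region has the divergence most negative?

Divergence at each region's feature centre — A: about -4, B: about +2, C: about -6. Region C is most negative.

C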